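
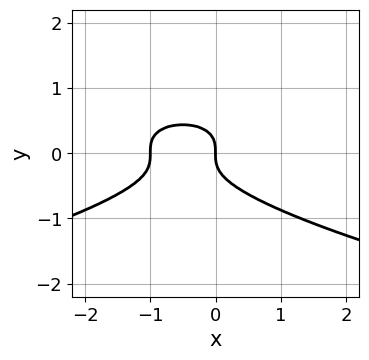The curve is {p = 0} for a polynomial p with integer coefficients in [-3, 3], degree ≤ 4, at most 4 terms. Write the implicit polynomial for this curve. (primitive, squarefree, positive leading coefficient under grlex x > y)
1. The degree is 3 — a generic line meets the curve in up to 3 points.
2. Against the integer gridlines: the x-axis gridline crossings are at x ∈ {-1, 0}; it meets the y-axis at y = 0 (among the integer gridlines).
3. Fitting integer coefficients to these (and the overall shape) gives p.

3*y^3 + x^2 + x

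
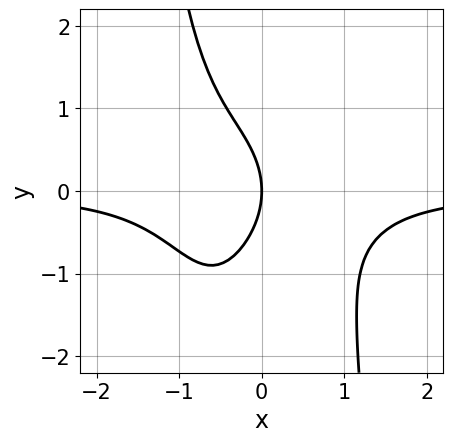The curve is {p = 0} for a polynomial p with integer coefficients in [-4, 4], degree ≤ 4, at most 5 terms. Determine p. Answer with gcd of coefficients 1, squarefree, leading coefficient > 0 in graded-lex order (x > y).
2*x^3*y + y^2 + 2*x

First, the degree is 4 — the shape is more complex than any degree-3 curve.
Next, against the integer gridlines: one y-axis crossing is at y = 0; it crosses the x-axis at the gridline x = 0.
Finally, these observations pin down the coefficients.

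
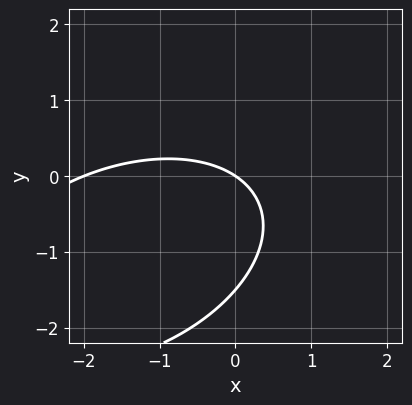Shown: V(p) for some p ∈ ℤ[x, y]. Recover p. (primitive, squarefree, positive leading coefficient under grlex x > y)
x^2 - x*y + 2*y^2 + 2*x + 3*y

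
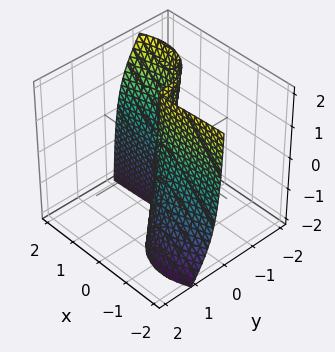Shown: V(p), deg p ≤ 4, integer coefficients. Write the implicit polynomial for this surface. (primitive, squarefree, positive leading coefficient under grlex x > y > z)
(a) The degree is 3 — a generic line meets the surface in up to 3 points.
(b) Reading off the gridlines: one y-axis crossing is at y = 0; one x-axis crossing is at x = 0; every point of the z-axis in the box is on the surface.
(c) Putting this together gives p.

3*x^2*y - 3*x*y*z + 3*y^3 + 2*x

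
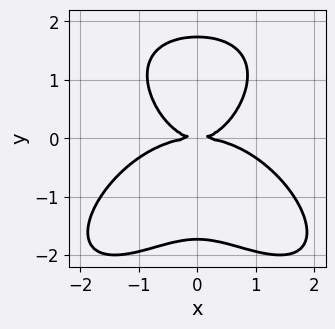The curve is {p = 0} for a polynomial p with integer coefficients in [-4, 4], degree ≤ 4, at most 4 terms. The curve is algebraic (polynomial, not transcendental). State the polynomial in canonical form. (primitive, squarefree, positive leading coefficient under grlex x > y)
x^4 + y^4 + 2*x^2*y - 3*y^2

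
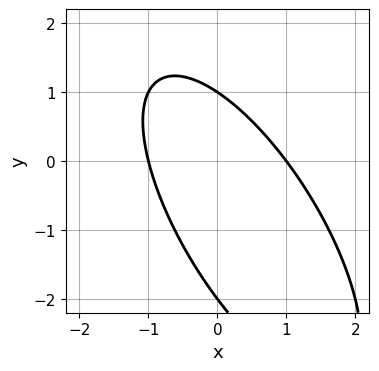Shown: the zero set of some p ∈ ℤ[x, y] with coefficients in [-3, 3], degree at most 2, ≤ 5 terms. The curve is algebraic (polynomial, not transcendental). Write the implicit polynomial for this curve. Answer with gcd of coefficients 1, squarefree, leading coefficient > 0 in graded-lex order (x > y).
1. Degree: a generic line meets the curve in up to 2 points, so deg p = 2.
2. From the visible intercepts: the x-axis gridline crossings are at x ∈ {-1, 1}; the y-axis gridline crossings are at y ∈ {-2, 1}.
3. The integer polynomial consistent with all of this is the stated p.

2*x^2 + 2*x*y + y^2 + y - 2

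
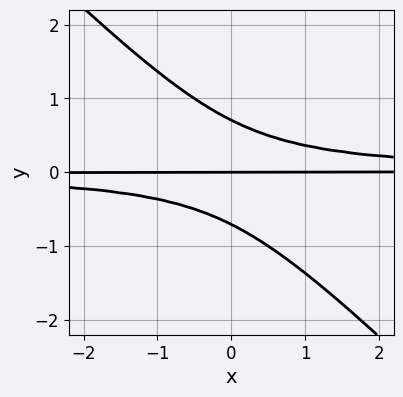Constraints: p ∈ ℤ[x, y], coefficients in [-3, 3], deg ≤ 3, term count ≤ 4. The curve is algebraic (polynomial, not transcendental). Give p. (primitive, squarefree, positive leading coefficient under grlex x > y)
First, deg p = 3. A generic line meets the curve in up to 3 points.
Then, checking where it meets the axes: every point of the x-axis in the box is on the curve; it meets the y-axis at y = 0 (among the integer gridlines).
Finally, together with the visible shape, these determine p as stated.

2*x*y^2 + 2*y^3 - y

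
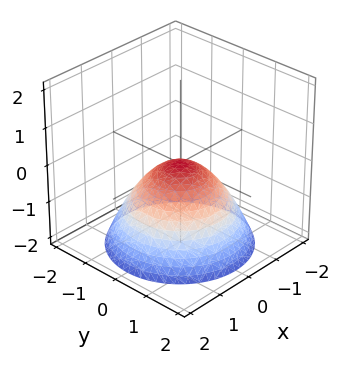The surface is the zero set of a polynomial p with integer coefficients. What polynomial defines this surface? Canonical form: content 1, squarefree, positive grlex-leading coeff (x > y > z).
deg p = 2. A single bowl opening along one axis; a quadric.
Symmetries: the surface is invariant under rotation about z: p = q(x² + y², z).
Reading off the gridlines: it crosses the x-axis at the gridline x = 0; it meets the y-axis at y = 0 (among the integer gridlines); one z-axis crossing is at z = 0; a circular section at z = -2 has radius between 1 and 2.
Solving for integer coefficients yields p as stated.

2*x^2 + 2*y^2 + 3*z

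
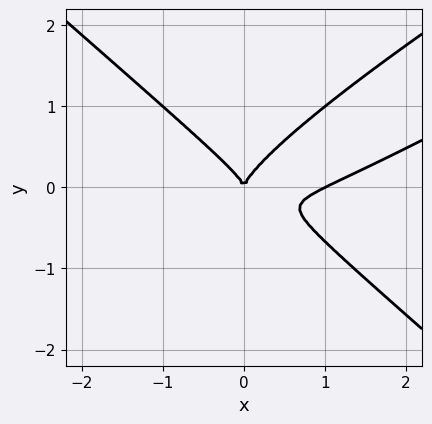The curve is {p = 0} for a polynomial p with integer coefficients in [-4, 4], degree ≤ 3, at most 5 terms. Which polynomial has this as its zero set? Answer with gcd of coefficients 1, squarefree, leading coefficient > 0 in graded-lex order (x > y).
1. The degree is 3 — a generic line meets the curve in up to 3 points.
2. From the visible intercepts: one y-axis crossing is at y = 0; the x-axis gridline crossings are at x ∈ {0, 1}.
3. Matching integer coefficients to the picture gives p.

x^3 - 2*x^2*y - x*y^2 + 3*y^3 - x^2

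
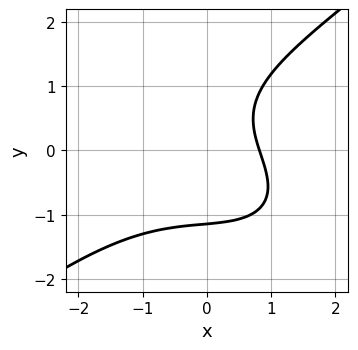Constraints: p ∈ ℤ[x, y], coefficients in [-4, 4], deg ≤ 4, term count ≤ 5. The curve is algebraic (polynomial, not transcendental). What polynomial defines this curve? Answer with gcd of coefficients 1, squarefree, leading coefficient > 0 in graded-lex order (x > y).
The degree is 3 — no degree-2 curve has this shape.
Solving for integer coefficients yields p as stated.

x^3 - 2*y^3 + 2*x*y + 3*x - 3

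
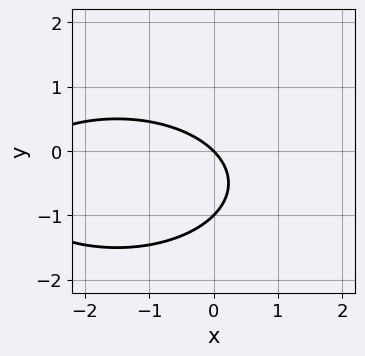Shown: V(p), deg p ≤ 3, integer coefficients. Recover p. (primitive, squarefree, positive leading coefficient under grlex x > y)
(a) The degree is 2 — the shape is more complex than any degree-1 curve.
(b) From the axis intercepts and sections: one x-axis crossing is at x = 0; the y-axis gridline crossings are at y ∈ {-1, 0}.
(c) Assembling these constraints gives the stated polynomial.

x^2 + 3*y^2 + 3*x + 3*y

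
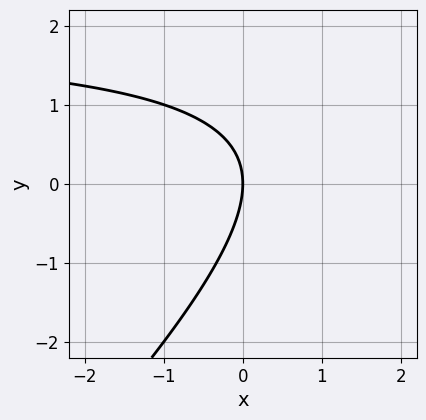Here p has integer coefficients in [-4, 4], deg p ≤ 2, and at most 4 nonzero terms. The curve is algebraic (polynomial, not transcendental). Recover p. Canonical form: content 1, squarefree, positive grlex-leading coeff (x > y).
1. Degree: the shape is more complex than any degree-1 curve, so deg p = 2.
2. From the visible intercepts: it meets the y-axis at y = 0 (among the integer gridlines); it meets the x-axis at x = 0 (among the integer gridlines).
3. Putting this together gives p.

x*y - y^2 - 2*x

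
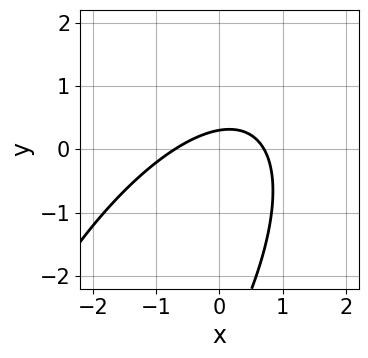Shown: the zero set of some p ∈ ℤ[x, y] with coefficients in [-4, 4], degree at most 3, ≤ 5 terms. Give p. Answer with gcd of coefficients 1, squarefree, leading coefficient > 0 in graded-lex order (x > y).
2*x^2 - 2*x*y + y^2 + 3*y - 1

The degree is 2 — no degree-1 curve has this shape.
Matching integer coefficients to the picture gives p.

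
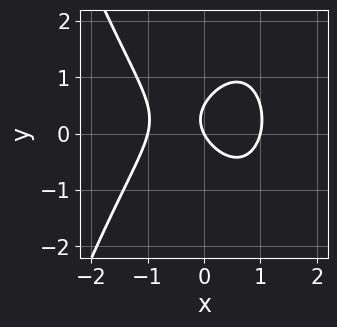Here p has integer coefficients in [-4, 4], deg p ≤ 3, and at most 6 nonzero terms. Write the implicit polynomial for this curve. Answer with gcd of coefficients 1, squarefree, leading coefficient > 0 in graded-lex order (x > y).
2*x^3 + 2*y^2 - 2*x - y

(a) The degree is 3 — no degree-2 curve has this shape.
(b) From the axis intercepts and sections: it meets the y-axis at y = 0 (among the integer gridlines); the x-axis gridline crossings are at x ∈ {-1, 0, 1}.
(c) Solving for integer coefficients yields p as stated.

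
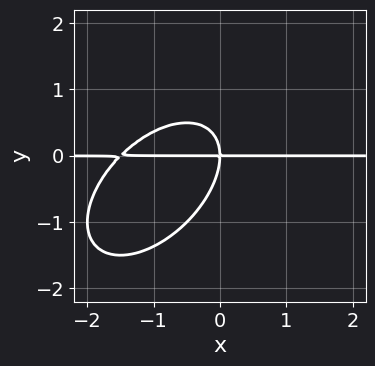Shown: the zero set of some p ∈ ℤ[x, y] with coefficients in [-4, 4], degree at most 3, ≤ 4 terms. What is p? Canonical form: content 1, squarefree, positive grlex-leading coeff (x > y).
(a) deg p = 3. A generic line meets the curve in up to 3 points.
(b) Reading off the gridlines: one y-axis crossing is at y = 0; the visible x-axis segment lies entirely on the curve.
(c) Fitting integer coefficients to these (and the overall shape) gives p.

2*x^2*y - 2*x*y^2 + 2*y^3 + 3*x*y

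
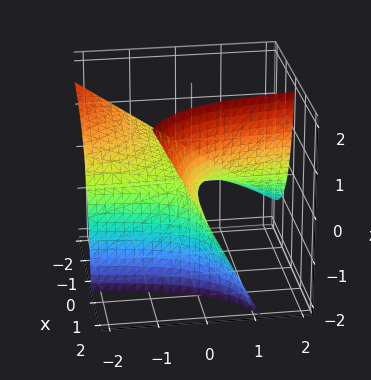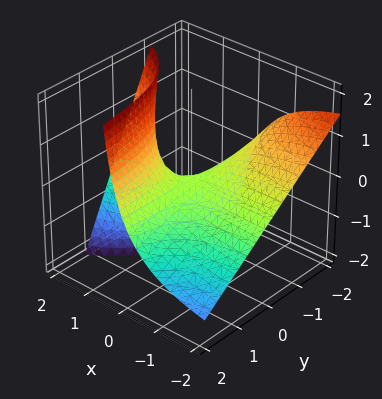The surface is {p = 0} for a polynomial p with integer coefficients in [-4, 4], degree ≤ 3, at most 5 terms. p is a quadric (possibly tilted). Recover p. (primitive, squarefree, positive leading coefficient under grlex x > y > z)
x*y + x*z - z

1. Degree: a generic line meets the surface in up to 2 points, so deg p = 2.
2. Checking where it meets the axes: the visible y-axis segment lies entirely on the surface; the visible x-axis segment lies entirely on the surface; it meets the z-axis at z = 0 (among the integer gridlines).
3. Together with the visible shape, these determine p as stated.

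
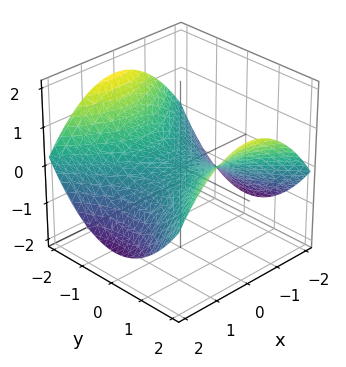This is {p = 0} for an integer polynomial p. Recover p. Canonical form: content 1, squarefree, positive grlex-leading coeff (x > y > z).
x^2 - y^2 + 3*z

(a) The degree is 2 — a hyperbolic paraboloid; a quadric.
(b) Symmetries: it's symmetric under x → −x, forcing even powers of x; the y ↦ −y reflection is a symmetry, so y appears only in even powers.
(c) Checking where it meets the axes: it crosses the y-axis at the gridline y = 0; one x-axis crossing is at x = 0; one z-axis crossing is at z = 0.
(d) Assembling these constraints gives the stated polynomial.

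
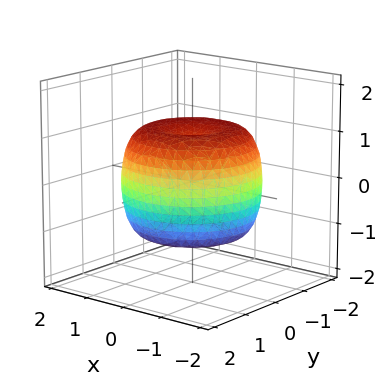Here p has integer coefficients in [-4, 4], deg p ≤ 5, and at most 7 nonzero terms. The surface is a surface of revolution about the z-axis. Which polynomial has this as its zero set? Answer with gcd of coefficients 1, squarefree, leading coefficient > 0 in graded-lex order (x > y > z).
1. Degree: the shape is more complex than any degree-3 surface, so deg p = 4.
2. Symmetry: the z-axis is an axis of rotation, so x and y enter only as x² + y².
3. From the axis intercepts and sections: a circular section at z = 0 has radius between 1 and 2; among the integer gridlines, it crosses the z-axis at z ∈ {-1, 1}.
4. Assembling these constraints gives the stated polynomial.

2*x^4 + 4*x^2*y^2 + 2*y^4 - 3*x^2 - 3*y^2 + 3*z^2 - 3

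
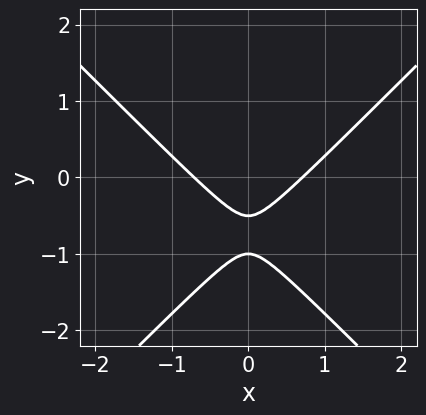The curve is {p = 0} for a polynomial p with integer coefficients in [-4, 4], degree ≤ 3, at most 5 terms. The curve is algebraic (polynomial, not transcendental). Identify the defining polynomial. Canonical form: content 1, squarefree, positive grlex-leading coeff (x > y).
2*x^2 - 2*y^2 - 3*y - 1

(a) The degree is 2 — a generic line meets the curve in up to 2 points.
(b) Symmetries: the x ↦ −x reflection is a symmetry, so x appears only in even powers.
(c) Against the integer gridlines: one y-axis crossing is at y = -1.
(d) The integer polynomial consistent with all of this is the stated p.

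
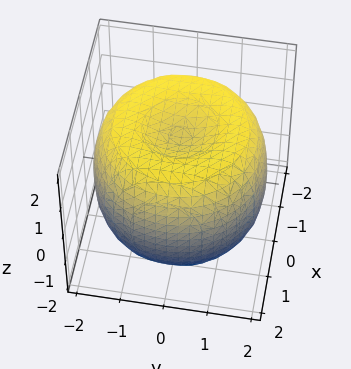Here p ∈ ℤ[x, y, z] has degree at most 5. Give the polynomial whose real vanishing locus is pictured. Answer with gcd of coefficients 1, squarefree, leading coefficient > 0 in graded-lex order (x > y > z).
First, the degree is 4 — a generic line meets the surface in up to 4 points.
Next, by symmetry, the z-axis is an axis of rotation, so x and y enter only as x² + y².
Then, from the visible intercepts: a circular section at z = 1 has radius between 1 and 2.
Finally, fitting integer coefficients to these (and the overall shape) gives p.

x^4 + 2*x^2*y^2 + y^4 - 3*x^2 - 3*y^2 + 2*z^2 - 3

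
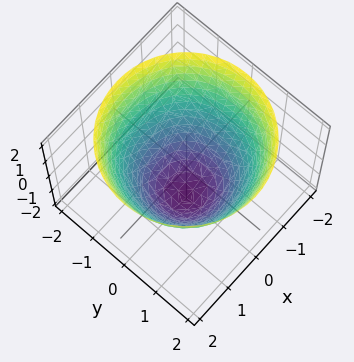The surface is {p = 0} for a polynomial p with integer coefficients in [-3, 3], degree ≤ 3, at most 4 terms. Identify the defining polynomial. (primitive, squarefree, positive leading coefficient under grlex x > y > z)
First, deg p = 2.
Then, by symmetry, the z-axis is an axis of rotation, so x and y enter only as x² + y².
Next, from the visible intercepts: a circular section at z = 1 has radius between 1 and 2; it crosses the z-axis at the gridline z = -2.
Finally, solving for integer coefficients yields p as stated.

x^2 + y^2 - z - 2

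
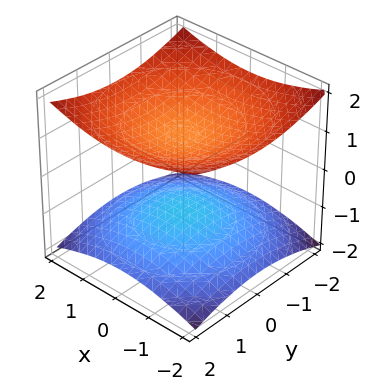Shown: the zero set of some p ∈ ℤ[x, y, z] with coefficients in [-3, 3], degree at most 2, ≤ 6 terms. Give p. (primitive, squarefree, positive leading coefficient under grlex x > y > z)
x^2 + y^2 - 3*z^2 + 3

(a) There are 2 components. They look like related sheets of one shape, so recover p as a whole.
(b) The degree is 2 — a generic line meets the surface in up to 2 points.
(c) By symmetry, the z-axis is an axis of rotation, so x and y enter only as x² + y².
(d) Checking where it meets the axes: among the integer gridlines, it crosses the z-axis at z ∈ {-1, 1}; the surface avoids every integer x-axis point in the box; the surface avoids every integer y-axis point in the box.
(e) Together with the visible shape, these determine p as stated.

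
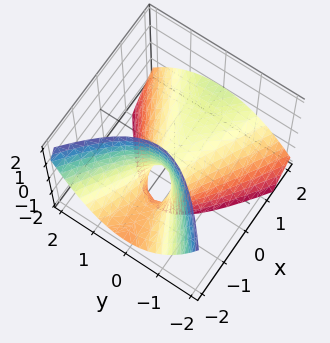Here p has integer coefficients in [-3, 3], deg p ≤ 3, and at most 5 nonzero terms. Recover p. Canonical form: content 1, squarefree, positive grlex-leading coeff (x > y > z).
x^2 - 3*x*z - 3*y^2 - 2*z

Degree: the shape is more complex than any degree-1 surface, so deg p = 2.
From the axis intercepts and sections: it meets the y-axis at y = 0 (among the integer gridlines); it crosses the z-axis at the gridline z = 0; it meets the x-axis at x = 0 (among the integer gridlines).
Matching integer coefficients to the picture gives p.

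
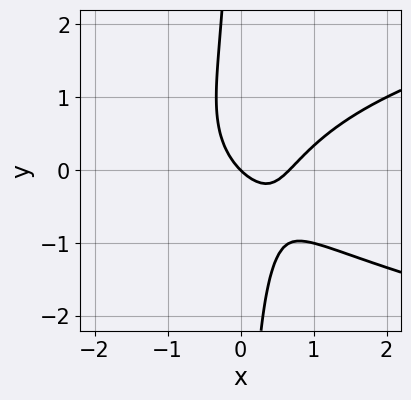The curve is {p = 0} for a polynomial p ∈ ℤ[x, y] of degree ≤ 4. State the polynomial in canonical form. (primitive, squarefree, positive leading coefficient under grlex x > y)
3*x*y^2 - 3*x^2 + 2*x + 2*y

The degree is 3 — no degree-2 curve has this shape.
Observable constraints: one x-axis crossing is at x = 0; one y-axis crossing is at y = 0.
These observations pin down the coefficients.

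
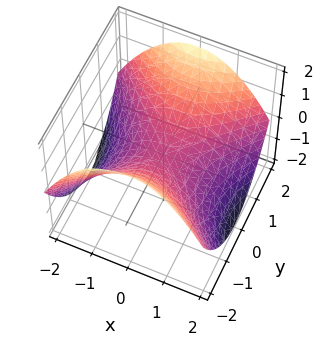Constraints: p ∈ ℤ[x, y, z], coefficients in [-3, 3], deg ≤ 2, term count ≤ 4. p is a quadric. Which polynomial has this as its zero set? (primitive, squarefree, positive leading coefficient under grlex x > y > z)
x^2 - y^2 + 2*z

The degree is 2 — a saddle surface; a quadric.
Symmetries: it's symmetric under y → −y, forcing even powers of y; the x ↦ −x reflection is a symmetry, so x appears only in even powers.
Against the integer gridlines: it meets the x-axis at x = 0 (among the integer gridlines); one y-axis crossing is at y = 0; it meets the z-axis at z = 0 (among the integer gridlines).
Fitting integer coefficients to these (and the overall shape) gives p.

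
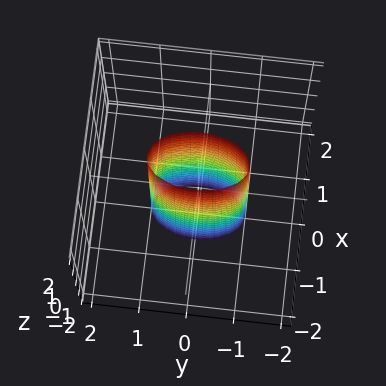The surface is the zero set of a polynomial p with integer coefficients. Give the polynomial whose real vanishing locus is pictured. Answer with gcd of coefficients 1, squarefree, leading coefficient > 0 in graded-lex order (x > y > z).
The degree is 2 — constant cross-section along one axis; a quadric.
Symmetries: mirror symmetry y ↦ −y ⇒ only even powers of y; mirror symmetry x ↦ −x ⇒ only even powers of x; the z ↦ −z reflection is a symmetry, so z appears only in even powers.
Observable constraints: the surface avoids every integer z-axis point in the box; the y-axis gridline crossings are at y ∈ {-1, 1}.
Putting this together gives p.

3*x^2 + y^2 - 1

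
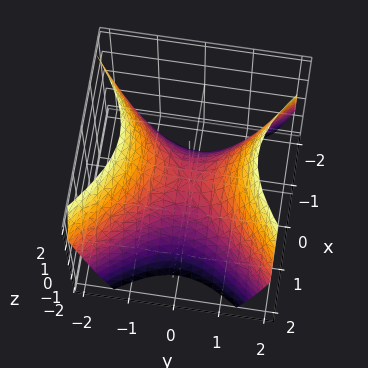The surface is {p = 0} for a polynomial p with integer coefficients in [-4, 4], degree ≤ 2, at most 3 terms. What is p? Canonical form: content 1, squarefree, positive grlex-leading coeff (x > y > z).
1. Degree: a hyperbolic paraboloid; a quadric, so deg p = 2.
2. Symmetries: it's symmetric under y → −y, forcing even powers of y; it's symmetric under x → −x, forcing even powers of x.
3. Reading off the gridlines: it crosses the x-axis at the gridline x = 0; it meets the z-axis at z = 0 (among the integer gridlines); one y-axis crossing is at y = 0.
4. The integer polynomial consistent with all of this is the stated p.

x^2 - y^2 + z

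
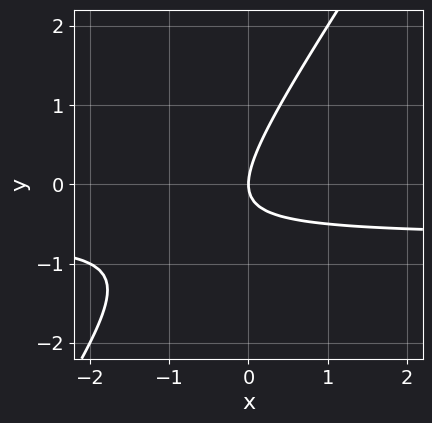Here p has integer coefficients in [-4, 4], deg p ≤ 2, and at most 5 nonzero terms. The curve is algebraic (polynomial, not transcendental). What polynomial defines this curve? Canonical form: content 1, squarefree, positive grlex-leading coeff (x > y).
1. deg p = 2. A generic line meets the curve in up to 2 points.
2. Observable constraints: it meets the y-axis at y = 0 (among the integer gridlines); it meets the x-axis at x = 0 (among the integer gridlines).
3. These observations pin down the coefficients.

3*x*y - 2*y^2 + 2*x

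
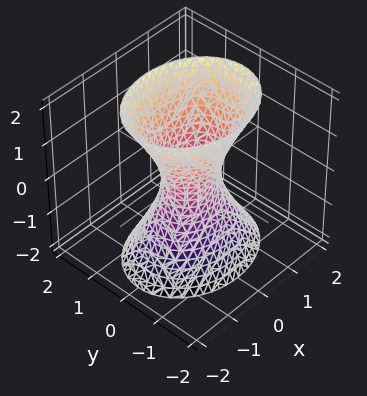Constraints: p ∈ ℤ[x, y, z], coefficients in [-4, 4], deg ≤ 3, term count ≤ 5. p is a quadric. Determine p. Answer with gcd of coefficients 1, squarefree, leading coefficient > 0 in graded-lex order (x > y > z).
2*x^2 + 3*y^2 - z^2 - 1

(a) deg p = 2. An hourglass — one-sheet hyperboloid; a quadric.
(b) Symmetries: mirror symmetry y ↦ −y ⇒ only even powers of y; mirror symmetry z ↦ −z ⇒ only even powers of z; the x ↦ −x reflection is a symmetry, so x appears only in even powers.
(c) Reading off the gridlines: no z-intercept at any integer in the box.
(d) Putting this together gives p.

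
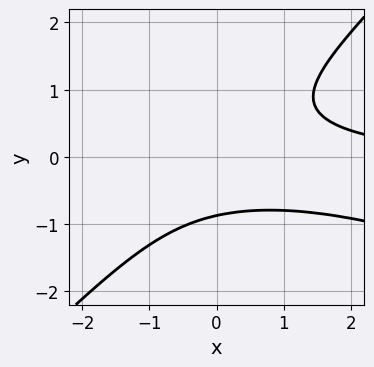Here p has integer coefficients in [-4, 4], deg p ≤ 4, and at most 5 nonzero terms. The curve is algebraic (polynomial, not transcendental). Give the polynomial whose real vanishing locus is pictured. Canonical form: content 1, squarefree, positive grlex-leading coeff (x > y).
x^2*y + 2*x*y^2 - 3*y^3 - 2

deg p = 3.
From the axis intercepts and sections: the curve avoids every integer x-axis point in the box.
Matching integer coefficients to the picture gives p.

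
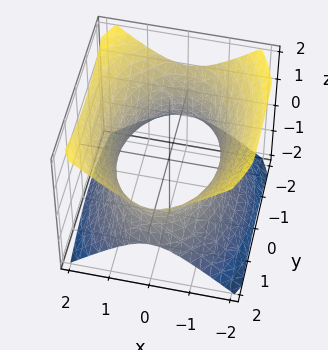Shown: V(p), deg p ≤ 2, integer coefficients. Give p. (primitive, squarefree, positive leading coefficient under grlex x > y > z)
2*x^2 + y^2 - 2*z^2 - 3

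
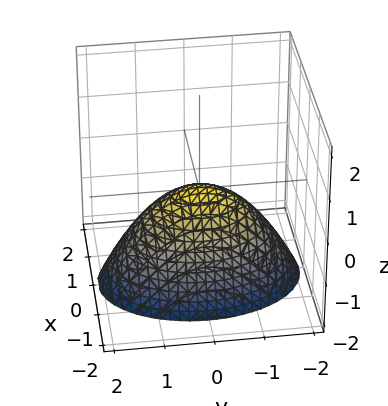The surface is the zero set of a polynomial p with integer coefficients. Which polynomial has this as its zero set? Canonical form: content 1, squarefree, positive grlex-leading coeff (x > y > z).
1. Degree: a single bowl opening along one axis; a quadric, so deg p = 2.
2. Symmetries: it's symmetric under x → −x, forcing even powers of x; mirror symmetry y ↦ −y ⇒ only even powers of y.
3. Reading off the gridlines: it crosses the z-axis at the gridline z = 0; it crosses the y-axis at the gridline y = 0; one x-axis crossing is at x = 0.
4. Fitting integer coefficients to these (and the overall shape) gives p.

2*x^2 + y^2 + 2*z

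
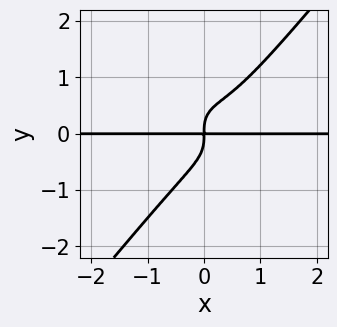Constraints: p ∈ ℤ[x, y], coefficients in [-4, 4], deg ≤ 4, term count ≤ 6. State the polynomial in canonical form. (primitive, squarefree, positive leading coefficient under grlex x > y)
3*x^3*y + 2*x^2*y^2 - 3*y^4 - 2*x^2*y + 2*x*y

First, degree: no degree-3 curve has this shape, so deg p = 4.
Then, against the integer gridlines: the visible x-axis segment lies entirely on the curve.
Finally, the integer polynomial consistent with all of this is the stated p.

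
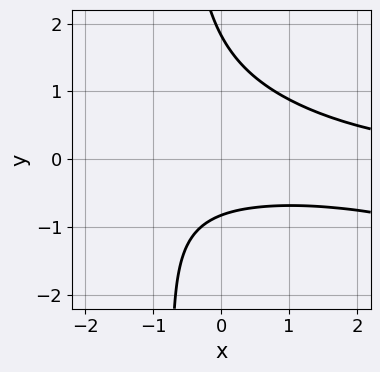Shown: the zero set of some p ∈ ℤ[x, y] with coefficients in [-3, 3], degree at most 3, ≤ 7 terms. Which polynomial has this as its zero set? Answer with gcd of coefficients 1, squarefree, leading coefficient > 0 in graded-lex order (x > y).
x^2*y + 3*x*y^2 + 2*y^2 - 2*y - 3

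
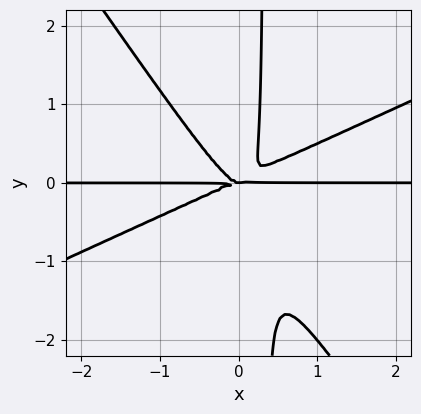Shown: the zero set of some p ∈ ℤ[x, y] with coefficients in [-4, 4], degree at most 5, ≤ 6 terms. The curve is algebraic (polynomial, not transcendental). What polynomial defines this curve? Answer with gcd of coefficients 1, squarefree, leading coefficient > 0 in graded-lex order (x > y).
Degree: no degree-3 curve has this shape, so deg p = 4.
From the axis intercepts and sections: it crosses the y-axis at the gridline y = 0; the visible x-axis segment lies entirely on the curve.
Solving for integer coefficients yields p as stated.

2*x^3*y - 3*x^2*y^2 - 3*x*y^3 + y^3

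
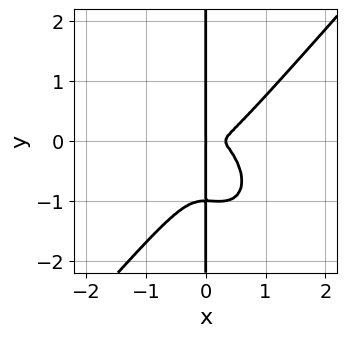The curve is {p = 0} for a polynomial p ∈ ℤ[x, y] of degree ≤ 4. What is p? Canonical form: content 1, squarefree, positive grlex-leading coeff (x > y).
First, deg p = 4. The shape is more complex than any degree-3 curve.
Next, from the axis intercepts and sections: it crosses the x-axis at the gridline x = 0; every point of the y-axis in the box is on the curve.
Finally, assembling these constraints gives the stated polynomial.

3*x^4 - 2*x*y^3 - x^3 - 2*x*y^2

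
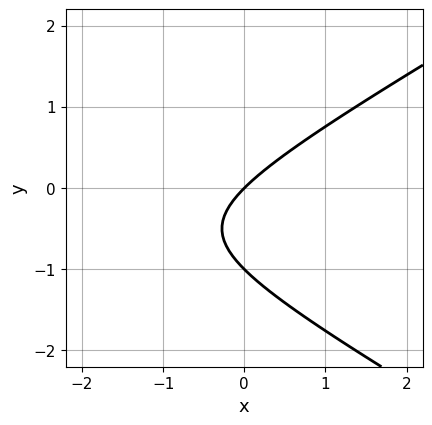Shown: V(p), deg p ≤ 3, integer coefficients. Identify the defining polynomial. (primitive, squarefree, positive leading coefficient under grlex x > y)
(a) The degree is 2 — no degree-1 curve has this shape.
(b) Against the integer gridlines: one x-axis crossing is at x = 0; the y-axis gridline crossings are at y ∈ {-1, 0}.
(c) Assembling these constraints gives the stated polynomial.

x^2 - 3*y^2 + 3*x - 3*y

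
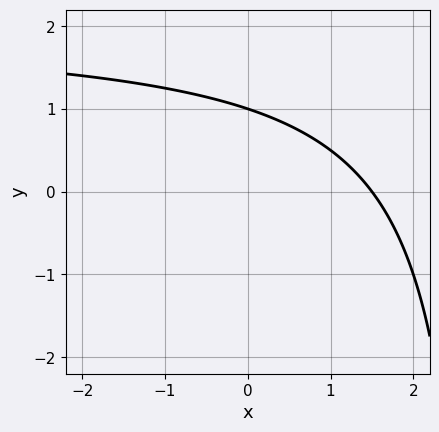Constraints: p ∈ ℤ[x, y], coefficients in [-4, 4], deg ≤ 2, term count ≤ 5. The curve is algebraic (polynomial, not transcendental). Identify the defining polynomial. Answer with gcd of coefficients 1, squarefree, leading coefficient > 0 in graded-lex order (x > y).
x*y - 2*x - 3*y + 3

First, degree: a generic line meets the curve in up to 2 points, so deg p = 2.
Next, from the visible intercepts: one y-axis crossing is at y = 1.
Finally, solving for integer coefficients yields p as stated.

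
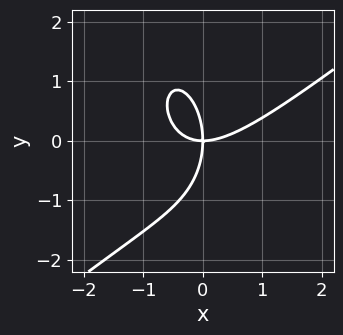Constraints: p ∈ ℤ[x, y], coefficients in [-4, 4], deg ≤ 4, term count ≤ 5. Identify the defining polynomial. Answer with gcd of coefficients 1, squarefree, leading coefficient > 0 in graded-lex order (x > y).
2*x^3 - 2*x^2*y - y^3 - 3*x*y

1. deg p = 3. The shape is more complex than any degree-2 curve.
2. Against the integer gridlines: it meets the x-axis at x = 0 (among the integer gridlines); it meets the y-axis at y = 0 (among the integer gridlines).
3. Assembling these constraints gives the stated polynomial.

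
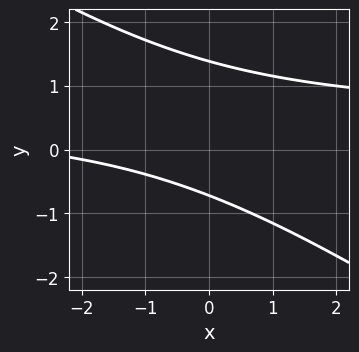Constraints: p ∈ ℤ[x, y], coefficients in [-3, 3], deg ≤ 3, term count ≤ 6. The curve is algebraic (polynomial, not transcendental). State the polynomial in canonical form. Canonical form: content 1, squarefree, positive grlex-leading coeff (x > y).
First, the degree is 2 — no degree-1 curve has this shape.
Then, from the visible intercepts: it misses every integer gridline on the x-axis.
Finally, assembling these constraints gives the stated polynomial.

2*x*y + 3*y^2 - x - 2*y - 3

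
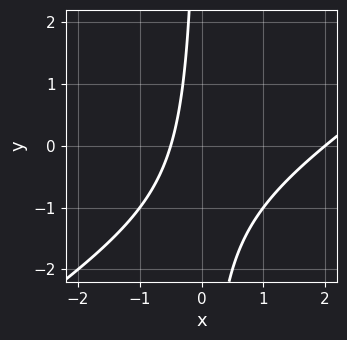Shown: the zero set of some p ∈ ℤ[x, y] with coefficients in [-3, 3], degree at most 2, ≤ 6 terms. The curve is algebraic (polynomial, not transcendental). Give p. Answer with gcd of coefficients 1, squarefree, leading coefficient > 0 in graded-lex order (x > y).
(a) deg p = 2. No degree-1 curve has this shape.
(b) Against the integer gridlines: the curve avoids every integer y-axis point in the box; one x-axis crossing is at x = 2.
(c) These observations pin down the coefficients.

2*x^2 - 3*x*y - 3*x - 2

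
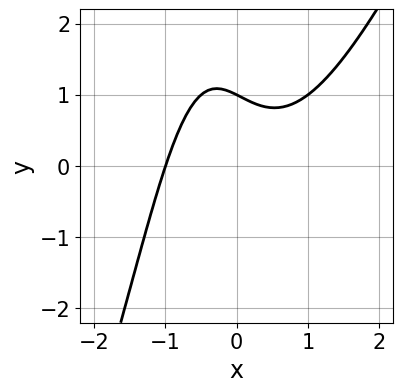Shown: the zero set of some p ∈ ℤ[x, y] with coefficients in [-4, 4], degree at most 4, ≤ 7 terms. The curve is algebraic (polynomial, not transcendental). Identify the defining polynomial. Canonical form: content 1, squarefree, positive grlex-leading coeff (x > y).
(a) The degree is 3 — a generic line meets the curve in up to 3 points.
(b) From the axis intercepts and sections: one y-axis crossing is at y = 1; it meets the x-axis at x = -1 (among the integer gridlines).
(c) These observations pin down the coefficients.

2*x^3 - x^2*y - x*y - 2*y + 2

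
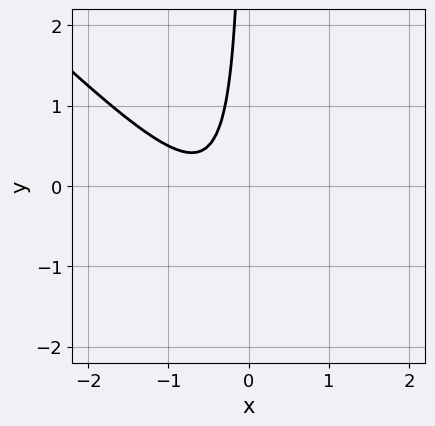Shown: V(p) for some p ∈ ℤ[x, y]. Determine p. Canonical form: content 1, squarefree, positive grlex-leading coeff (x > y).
1. deg p = 2. A generic line meets the curve in up to 2 points.
2. Against the integer gridlines: no x-intercept at any integer in the box; no y-intercept at any integer in the box.
3. Putting this together gives p.

2*x^2 + 2*x*y + 2*x + 1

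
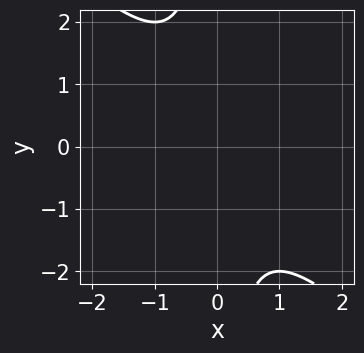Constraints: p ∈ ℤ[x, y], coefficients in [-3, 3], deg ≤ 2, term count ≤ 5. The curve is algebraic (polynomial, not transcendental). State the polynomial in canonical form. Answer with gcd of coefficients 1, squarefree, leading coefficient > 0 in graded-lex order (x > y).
Degree: the shape is more complex than any degree-1 curve, so deg p = 2.
From the axis intercepts and sections: no x-intercept at any integer in the box; it misses every integer gridline on the y-axis.
Fitting integer coefficients to these (and the overall shape) gives p.

x^2 + x*y + 1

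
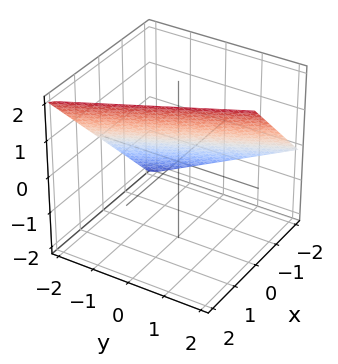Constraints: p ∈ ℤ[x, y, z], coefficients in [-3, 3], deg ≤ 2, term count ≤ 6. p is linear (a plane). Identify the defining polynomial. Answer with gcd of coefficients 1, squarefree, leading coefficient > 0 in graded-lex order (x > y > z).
deg p = 1. Every cross-section is a straight line — this is a plane.
Reading off the gridlines: it meets the z-axis at z = 1 (among the integer gridlines); it crosses the x-axis at the gridline x = -1; one y-axis crossing is at y = -2.
Together with the visible shape, these determine p as stated.

2*x + y - 2*z + 2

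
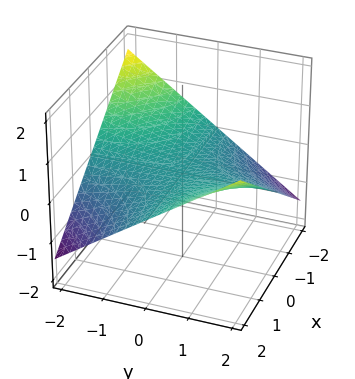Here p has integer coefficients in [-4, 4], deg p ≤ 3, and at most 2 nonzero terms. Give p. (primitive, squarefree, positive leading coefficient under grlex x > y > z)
x*y - 3*z

First, degree: a hyperbolic paraboloid; a quadric, so deg p = 2.
Next, checking where it meets the axes: one z-axis crossing is at z = 0; every point of the y-axis in the box is on the surface; the visible x-axis segment lies entirely on the surface.
Finally, together with the visible shape, these determine p as stated.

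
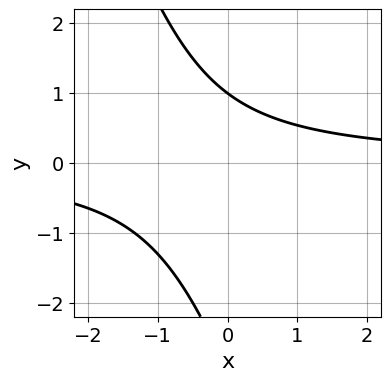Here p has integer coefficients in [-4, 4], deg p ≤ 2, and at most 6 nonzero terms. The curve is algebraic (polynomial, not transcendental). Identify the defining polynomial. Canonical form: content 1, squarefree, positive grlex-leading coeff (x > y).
(a) Degree: the shape is more complex than any degree-1 curve, so deg p = 2.
(b) Against the integer gridlines: it misses every integer gridline on the x-axis; it meets the y-axis at y = 1 (among the integer gridlines).
(c) Together with the visible shape, these determine p as stated.

3*x*y + y^2 + 2*y - 3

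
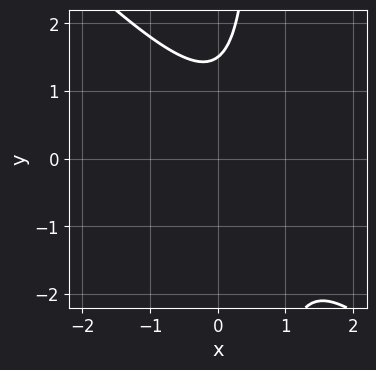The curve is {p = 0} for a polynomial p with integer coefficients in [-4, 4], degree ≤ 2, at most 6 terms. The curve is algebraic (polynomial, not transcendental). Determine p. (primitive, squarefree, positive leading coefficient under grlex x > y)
(a) The degree is 2 — the shape is more complex than any degree-1 curve.
(b) Observable constraints: it misses every integer gridline on the x-axis.
(c) Putting this together gives p.

3*x^2 + 3*x*y - 3*x - 2*y + 3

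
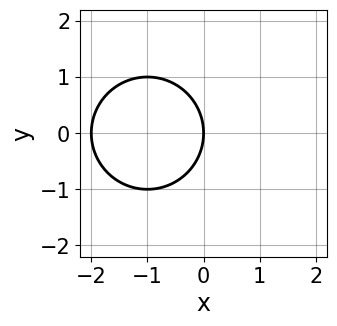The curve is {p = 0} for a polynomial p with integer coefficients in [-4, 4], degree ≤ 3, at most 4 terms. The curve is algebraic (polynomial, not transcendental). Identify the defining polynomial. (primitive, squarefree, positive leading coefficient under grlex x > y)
1. The degree is 2 — the shape is more complex than any degree-1 curve.
2. Symmetries: it's symmetric under y → −y, forcing even powers of y.
3. Reading off the gridlines: one y-axis crossing is at y = 0; the x-axis gridline crossings are at x ∈ {-2, 0}.
4. These observations pin down the coefficients.

x^2 + y^2 + 2*x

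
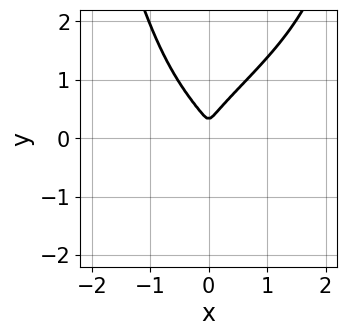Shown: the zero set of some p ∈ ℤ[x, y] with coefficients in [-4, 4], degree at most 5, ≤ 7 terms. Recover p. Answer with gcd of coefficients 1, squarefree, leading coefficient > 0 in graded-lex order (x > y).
2*x^3*y - 3*x^2*y^2 + 3*y^3 - 3*x^2 - y^2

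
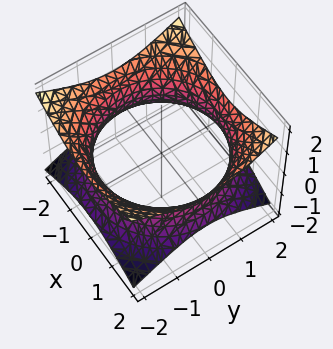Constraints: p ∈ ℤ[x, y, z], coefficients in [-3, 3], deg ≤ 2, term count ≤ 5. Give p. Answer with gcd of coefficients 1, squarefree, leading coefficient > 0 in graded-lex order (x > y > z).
(a) Degree: an hourglass — one-sheet hyperboloid; a quadric, so deg p = 2.
(b) Symmetry: the surface is invariant under rotation about z: p = q(x² + y², z); the z ↦ −z reflection is a symmetry, so z appears only in even powers.
(c) Checking where it meets the axes: a circular section at z = 0 has radius between 1 and 2; no z-intercept at any integer in the box.
(d) Putting this together gives p.

x^2 + y^2 - 2*z^2 - 3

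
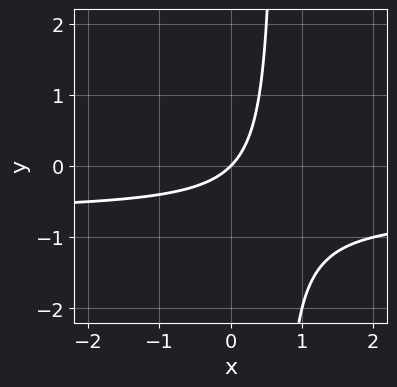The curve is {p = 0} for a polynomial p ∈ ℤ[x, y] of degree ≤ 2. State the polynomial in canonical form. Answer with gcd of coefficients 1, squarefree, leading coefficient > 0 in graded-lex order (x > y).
3*x*y + 2*x - 2*y

First, deg p = 2. No degree-1 curve has this shape.
Next, reading off the gridlines: it crosses the y-axis at the gridline y = 0; it crosses the x-axis at the gridline x = 0.
Finally, assembling these constraints gives the stated polynomial.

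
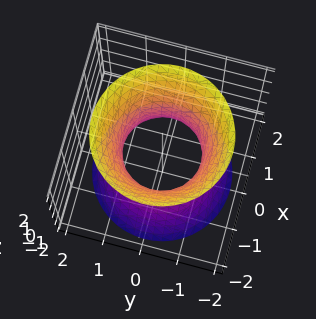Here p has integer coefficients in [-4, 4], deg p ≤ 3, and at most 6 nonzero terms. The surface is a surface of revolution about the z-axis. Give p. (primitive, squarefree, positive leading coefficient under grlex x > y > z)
2*x^2 + 2*y^2 - z^2 - 2

Degree: the shape is more complex than any degree-1 surface, so deg p = 2.
Symmetries: rotational symmetry about the z-axis ⇒ p depends on x, y only through x² + y².
Against the integer gridlines: no z-intercept at any integer in the box; among the integer gridlines, it crosses the y-axis at y ∈ {-1, 1}; a circular section at z = -1 has radius between 1 and 2.
Matching integer coefficients to the picture gives p.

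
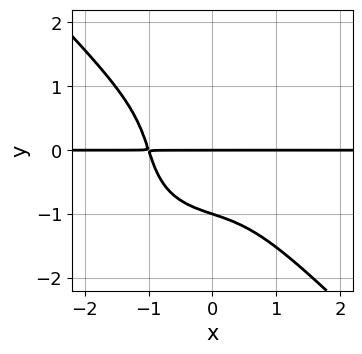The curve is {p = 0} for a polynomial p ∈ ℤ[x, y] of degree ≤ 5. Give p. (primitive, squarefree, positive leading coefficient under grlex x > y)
x^3*y + y^4 - x*y^2 + y

The degree is 4 — a generic line meets the curve in up to 4 points.
Reading off the gridlines: every point of the x-axis in the box is on the curve; the y-axis gridline crossings are at y ∈ {-1, 0}.
Solving for integer coefficients yields p as stated.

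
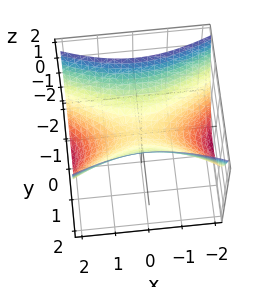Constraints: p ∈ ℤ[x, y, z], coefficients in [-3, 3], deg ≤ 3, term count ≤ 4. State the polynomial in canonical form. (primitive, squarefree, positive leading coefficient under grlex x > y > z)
(a) deg p = 2.
(b) Symmetries: the x ↦ −x reflection is a symmetry, so x appears only in even powers; mirror symmetry y ↦ −y ⇒ only even powers of y.
(c) Against the integer gridlines: one z-axis crossing is at z = 0; it meets the y-axis at y = 0 (among the integer gridlines).
(d) Assembling these constraints gives the stated polynomial.

x^2 - 3*y^2 + 3*z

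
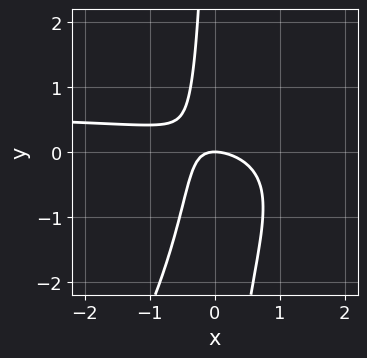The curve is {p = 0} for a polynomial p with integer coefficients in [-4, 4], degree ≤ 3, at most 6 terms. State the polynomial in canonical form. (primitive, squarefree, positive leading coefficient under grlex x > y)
The degree is 3 — no degree-2 curve has this shape.
Reading off the gridlines: it crosses the x-axis at the gridline x = 0; one y-axis crossing is at y = 0.
Matching integer coefficients to the picture gives p.

3*x^2*y - 2*x*y^2 - 2*x^2 - 3*x*y - 2*y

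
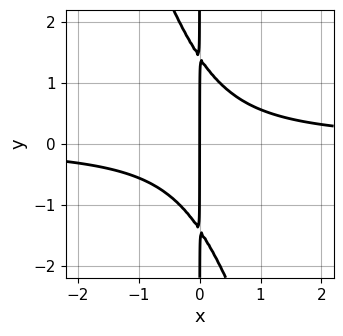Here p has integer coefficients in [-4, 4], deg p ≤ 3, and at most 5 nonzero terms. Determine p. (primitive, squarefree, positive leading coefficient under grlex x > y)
3*x^2*y + x*y^2 - 2*x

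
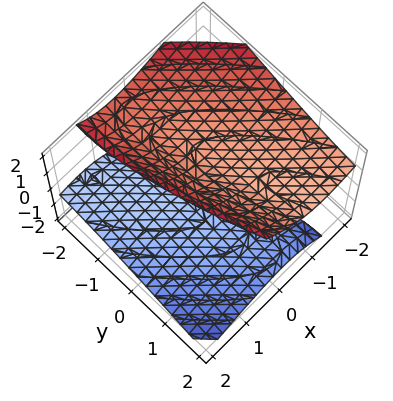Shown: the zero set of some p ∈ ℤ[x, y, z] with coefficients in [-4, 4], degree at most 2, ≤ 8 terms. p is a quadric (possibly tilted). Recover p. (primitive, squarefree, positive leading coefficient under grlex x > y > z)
I count 2 distinct pieces. Treating them together as one polynomial.
deg p = 2. No degree-1 surface has this shape.
Against the integer gridlines: the z-axis gridline crossings are at z ∈ {-1, 1}; it misses every integer gridline on the y-axis; it misses every integer gridline on the x-axis.
Matching integer coefficients to the picture gives p.

3*x^2 + 3*x*y + 3*x*z + y^2 - 3*z^2 + 3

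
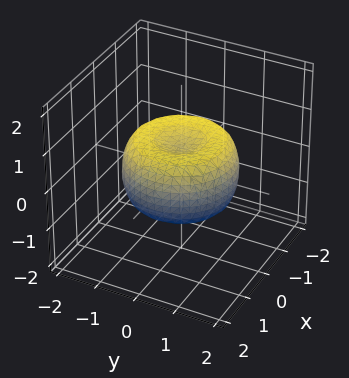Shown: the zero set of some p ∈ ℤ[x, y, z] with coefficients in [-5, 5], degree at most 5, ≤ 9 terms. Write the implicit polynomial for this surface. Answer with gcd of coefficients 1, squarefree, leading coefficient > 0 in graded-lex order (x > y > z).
First, degree: the shape is more complex than any degree-3 surface, so deg p = 4.
Then, symmetry: every cross-section ⟂ z is a circle, so x, y appear only via x² + y².
Then, from the axis intercepts and sections: a circular section at z = 0 has radius between 1 and 2.
Finally, fitting integer coefficients to these (and the overall shape) gives p.

2*x^4 + 4*x^2*y^2 + 2*y^4 - 3*x^2 - 3*y^2 + 3*z^2 - 1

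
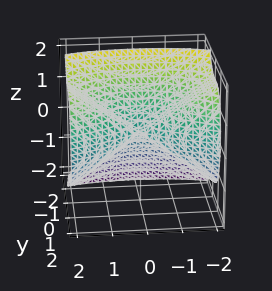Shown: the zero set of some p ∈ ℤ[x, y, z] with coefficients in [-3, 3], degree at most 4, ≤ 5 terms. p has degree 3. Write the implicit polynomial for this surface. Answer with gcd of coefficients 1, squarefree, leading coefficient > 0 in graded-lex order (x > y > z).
1. The degree is 3 — the shape is more complex than any degree-2 surface.
2. Against the integer gridlines: it crosses the y-axis at the gridline y = 0; one z-axis crossing is at z = 0; it meets the x-axis at x = 0 (among the integer gridlines).
3. The integer polynomial consistent with all of this is the stated p.

3*y^3 - x^2 + 2*z^2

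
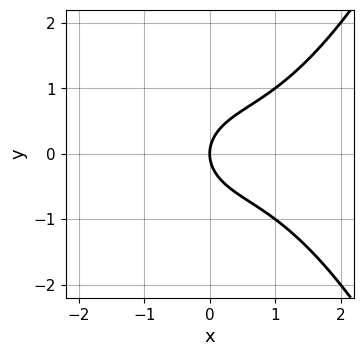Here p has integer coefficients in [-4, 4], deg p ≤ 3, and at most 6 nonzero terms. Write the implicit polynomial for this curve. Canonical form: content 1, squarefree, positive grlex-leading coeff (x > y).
x^3 - x^2 - 2*y^2 + 2*x

First, degree: a generic line meets the curve in up to 3 points, so deg p = 3.
Then, symmetries: the y ↦ −y reflection is a symmetry, so y appears only in even powers.
Then, checking where it meets the axes: it crosses the x-axis at the gridline x = 0; it meets the y-axis at y = 0 (among the integer gridlines).
Finally, together with the visible shape, these determine p as stated.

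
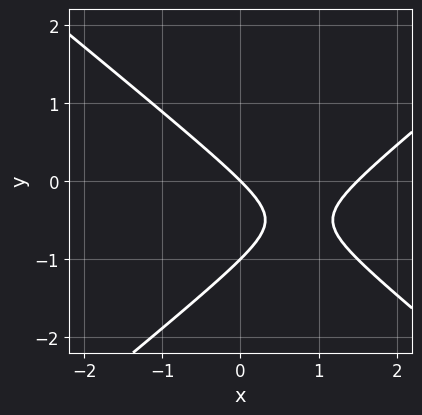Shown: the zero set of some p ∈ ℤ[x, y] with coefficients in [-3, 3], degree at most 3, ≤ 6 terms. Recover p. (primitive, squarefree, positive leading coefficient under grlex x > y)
2*x^2 - 3*y^2 - 3*x - 3*y

deg p = 2. The shape is more complex than any degree-1 curve.
Observable constraints: among the integer gridlines, it crosses the y-axis at y ∈ {-1, 0}; one x-axis crossing is at x = 0.
Matching integer coefficients to the picture gives p.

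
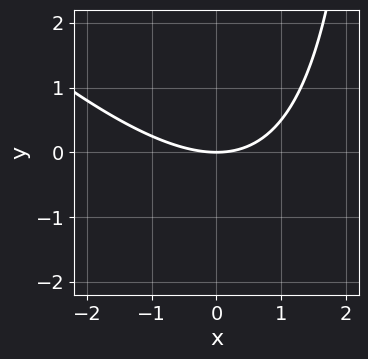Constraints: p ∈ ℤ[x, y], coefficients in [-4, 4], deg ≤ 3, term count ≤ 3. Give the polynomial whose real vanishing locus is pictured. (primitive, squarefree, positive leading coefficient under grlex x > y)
x^2 + x*y - 3*y

First, degree: a generic line meets the curve in up to 2 points, so deg p = 2.
Next, from the axis intercepts and sections: one y-axis crossing is at y = 0; it meets the x-axis at x = 0 (among the integer gridlines).
Finally, solving for integer coefficients yields p as stated.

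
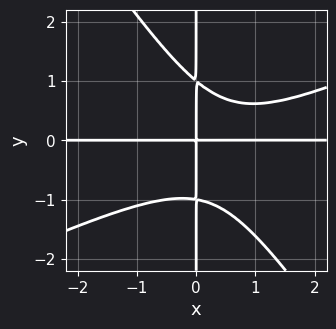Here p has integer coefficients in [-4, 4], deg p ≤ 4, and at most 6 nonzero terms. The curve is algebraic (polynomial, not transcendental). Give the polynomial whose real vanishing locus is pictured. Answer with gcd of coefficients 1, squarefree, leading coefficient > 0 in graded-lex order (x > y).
2*x^3*y - 3*x^2*y^2 - 3*x*y^3 - 2*x^2*y + 3*x*y

deg p = 4. The shape is more complex than any degree-3 curve.
From the axis intercepts and sections: the visible y-axis segment lies entirely on the curve; every point of the x-axis in the box is on the curve.
These observations pin down the coefficients.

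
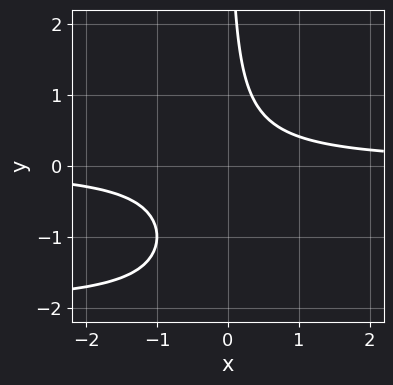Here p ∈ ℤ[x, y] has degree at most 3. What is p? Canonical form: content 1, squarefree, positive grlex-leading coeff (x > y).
x*y^2 + 2*x*y - 1

(a) The degree is 3 — the shape is more complex than any degree-2 curve.
(b) From the visible intercepts: it misses every integer gridline on the y-axis; the curve avoids every integer x-axis point in the box.
(c) Assembling these constraints gives the stated polynomial.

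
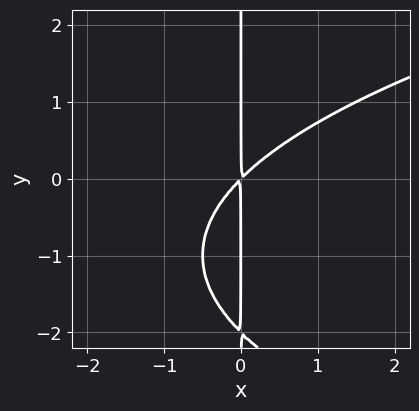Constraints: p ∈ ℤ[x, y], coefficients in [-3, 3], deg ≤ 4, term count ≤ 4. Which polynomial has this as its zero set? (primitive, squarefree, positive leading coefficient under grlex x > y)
x*y^2 - 2*x^2 + 2*x*y

1. deg p = 3. The shape is more complex than any degree-2 curve.
2. From the visible intercepts: the visible y-axis segment lies entirely on the curve.
3. Matching integer coefficients to the picture gives p.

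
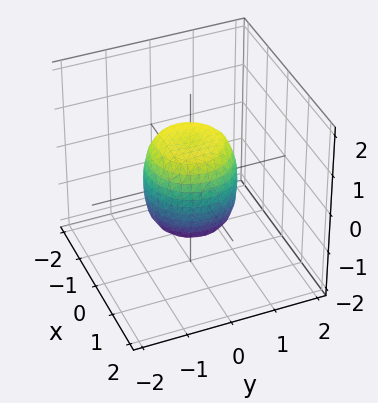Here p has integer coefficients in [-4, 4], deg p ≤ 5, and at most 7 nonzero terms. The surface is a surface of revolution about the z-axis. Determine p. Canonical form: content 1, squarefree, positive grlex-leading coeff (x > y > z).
The degree is 4 — the shape is more complex than any degree-3 surface.
Symmetry: every cross-section ⟂ z is a circle, so x, y appear only via x² + y².
From the axis intercepts and sections: the z-axis gridline crossings are at z ∈ {-1, 1}; among the integer gridlines, it crosses the y-axis at y ∈ {-1, 1}; the x-axis gridline crossings are at x ∈ {-1, 1}.
Together with the visible shape, these determine p as stated.

2*x^4 + 4*x^2*y^2 + 2*y^4 - x^2 - y^2 + z^2 - 1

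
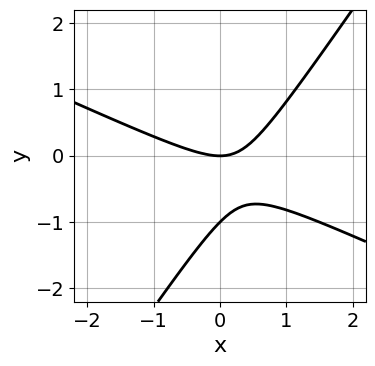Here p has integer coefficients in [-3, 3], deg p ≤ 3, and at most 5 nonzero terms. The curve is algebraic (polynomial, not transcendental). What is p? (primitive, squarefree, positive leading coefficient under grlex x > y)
The degree is 2 — no degree-1 curve has this shape.
Reading off the gridlines: one x-axis crossing is at x = 0; among the integer gridlines, it crosses the y-axis at y ∈ {-1, 0}.
Matching integer coefficients to the picture gives p.

2*x^2 + 3*x*y - 3*y^2 - 3*y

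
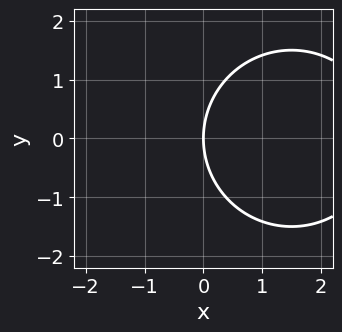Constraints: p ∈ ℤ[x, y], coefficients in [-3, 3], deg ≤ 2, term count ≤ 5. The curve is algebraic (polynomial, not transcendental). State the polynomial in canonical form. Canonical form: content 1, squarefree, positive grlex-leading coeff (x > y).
x^2 + y^2 - 3*x

First, deg p = 2. No degree-1 curve has this shape.
Next, symmetries: the y ↦ −y reflection is a symmetry, so y appears only in even powers.
Then, observable constraints: one y-axis crossing is at y = 0; one x-axis crossing is at x = 0.
Finally, matching integer coefficients to the picture gives p.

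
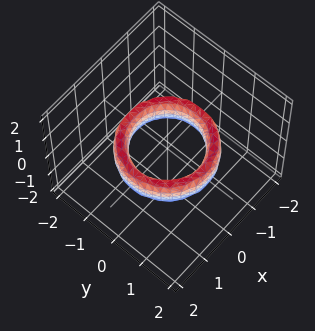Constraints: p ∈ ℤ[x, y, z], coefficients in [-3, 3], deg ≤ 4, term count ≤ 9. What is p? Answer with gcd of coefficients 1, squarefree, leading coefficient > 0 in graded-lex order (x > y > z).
1. Degree: no degree-3 surface has this shape, so deg p = 4.
2. Symmetries: rotational symmetry about the z-axis ⇒ p depends on x, y only through x² + y².
3. From the visible intercepts: the x-axis gridline crossings are at x ∈ {-1, 1}; a circular section at z = 0 has radius exactly 1; it misses every integer gridline on the z-axis.
4. Together with the visible shape, these determine p as stated. Check: (0, -1, 0) on the y-axis lies on the surface, and p(0, -1, 0) = 0. ✓

x^4 + 2*x^2*y^2 + y^4 - 3*x^2 - 3*y^2 + z^2 + 2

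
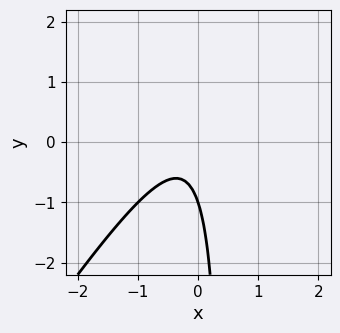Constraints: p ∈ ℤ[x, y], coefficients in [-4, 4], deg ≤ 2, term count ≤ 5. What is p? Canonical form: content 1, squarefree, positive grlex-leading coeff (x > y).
3*x^2 - 2*x*y + x + y + 1

First, degree: a generic line meets the curve in up to 2 points, so deg p = 2.
Then, from the axis intercepts and sections: it meets the y-axis at y = -1 (among the integer gridlines); no x-intercept at any integer in the box.
Finally, putting this together gives p.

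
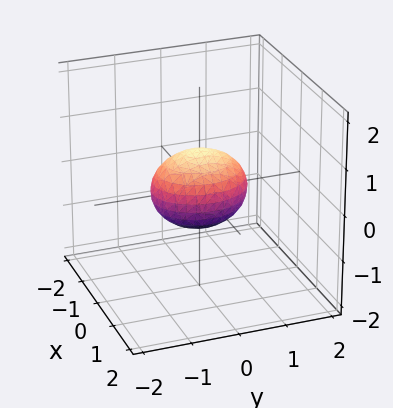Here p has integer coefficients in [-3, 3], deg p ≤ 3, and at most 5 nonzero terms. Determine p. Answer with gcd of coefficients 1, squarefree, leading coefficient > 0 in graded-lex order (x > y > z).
First, degree: a closed, bounded, convex surface; a quadric, so deg p = 2.
Then, symmetries: the y ↦ −y reflection is a symmetry, so y appears only in even powers; the x ↦ −x reflection is a symmetry, so x appears only in even powers; the z ↦ −z reflection is a symmetry, so z appears only in even powers.
Then, observable constraints: the y-axis gridline crossings are at y ∈ {-1, 1}.
Finally, the integer polynomial consistent with all of this is the stated p.

3*x^2 + 2*y^2 + 3*z^2 - 2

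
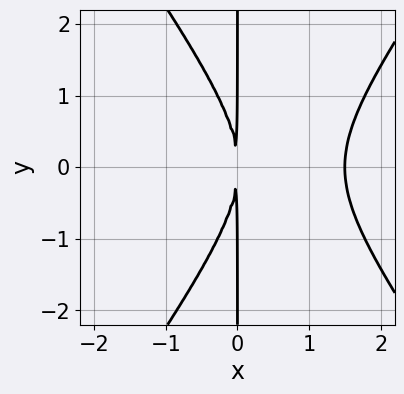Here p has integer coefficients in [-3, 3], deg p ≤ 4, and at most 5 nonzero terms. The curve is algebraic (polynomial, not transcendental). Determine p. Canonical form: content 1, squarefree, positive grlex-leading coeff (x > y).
First, degree: the shape is more complex than any degree-2 curve, so deg p = 3.
Next, symmetries: the y ↦ −y reflection is a symmetry, so y appears only in even powers.
Next, from the visible intercepts: every point of the y-axis in the box is on the curve.
Finally, the integer polynomial consistent with all of this is the stated p.

2*x^3 - x*y^2 - 3*x^2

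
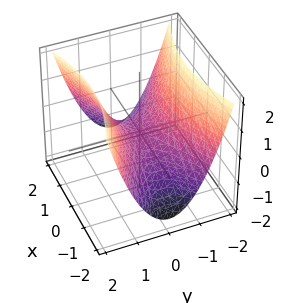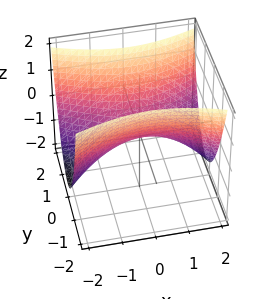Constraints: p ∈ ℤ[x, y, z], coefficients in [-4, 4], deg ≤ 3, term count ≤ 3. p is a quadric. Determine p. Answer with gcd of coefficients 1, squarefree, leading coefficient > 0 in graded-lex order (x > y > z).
x^2 - 3*y^2 + 3*z

(a) The degree is 2 — a hyperbolic paraboloid; a quadric.
(b) Symmetries: the x ↦ −x reflection is a symmetry, so x appears only in even powers; mirror symmetry y ↦ −y ⇒ only even powers of y.
(c) Reading off the gridlines: one y-axis crossing is at y = 0; it meets the z-axis at z = 0 (among the integer gridlines).
(d) These observations pin down the coefficients.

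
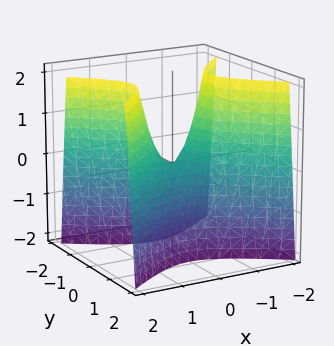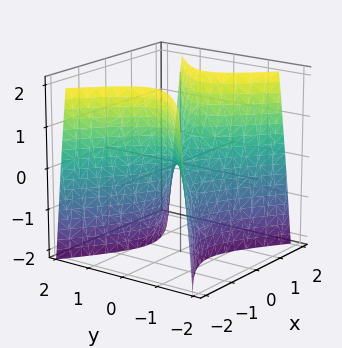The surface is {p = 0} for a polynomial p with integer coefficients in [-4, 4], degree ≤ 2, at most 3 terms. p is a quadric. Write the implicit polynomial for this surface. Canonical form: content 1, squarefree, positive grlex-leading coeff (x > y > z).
1. The degree is 2 — a saddle surface; a quadric.
2. Symmetries: mirror symmetry y ↦ −y ⇒ only even powers of y; the x ↦ −x reflection is a symmetry, so x appears only in even powers.
3. Observable constraints: it meets the x-axis at x = 0 (among the integer gridlines); one y-axis crossing is at y = 0.
4. Putting this together gives p.

2*x^2 - 3*y^2 - z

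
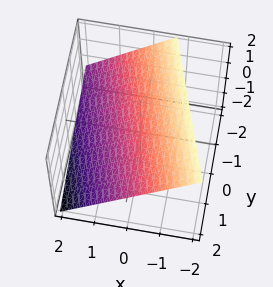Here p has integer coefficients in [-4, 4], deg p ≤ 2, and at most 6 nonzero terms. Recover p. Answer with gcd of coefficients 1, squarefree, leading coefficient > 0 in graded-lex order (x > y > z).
3*x + y + 3*z - 2

(a) The degree is 1 — the surface is flat (a plane).
(b) Reading off the gridlines: one y-axis crossing is at y = 2.
(c) Together with the visible shape, these determine p as stated.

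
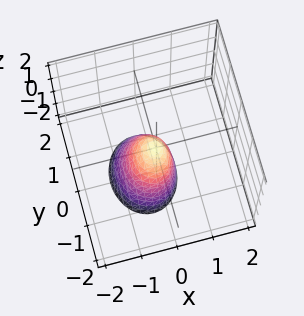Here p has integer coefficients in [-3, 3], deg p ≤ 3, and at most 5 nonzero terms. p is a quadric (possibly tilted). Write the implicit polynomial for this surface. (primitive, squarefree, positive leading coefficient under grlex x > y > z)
First, deg p = 2. The shape is more complex than any degree-1 surface.
Then, from the axis intercepts and sections: it crosses the x-axis at the gridline x = 0; one y-axis crossing is at y = 0; it crosses the z-axis at the gridline z = 0.
Finally, these observations pin down the coefficients.

3*x^2 - x*z + 2*y^2 + z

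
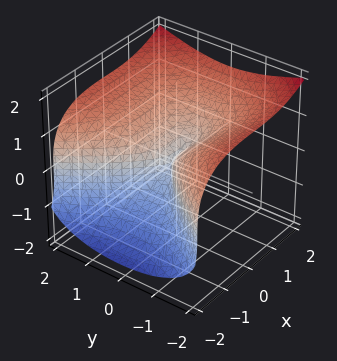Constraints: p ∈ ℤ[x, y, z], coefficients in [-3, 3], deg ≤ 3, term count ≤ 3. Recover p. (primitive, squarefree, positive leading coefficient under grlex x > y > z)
(a) Degree: no degree-2 surface has this shape, so deg p = 3.
(b) From the axis intercepts and sections: one y-axis crossing is at y = 0; one z-axis crossing is at z = 0; one x-axis crossing is at x = 0.
(c) Matching integer coefficients to the picture gives p.

x^3 - 2*z^3 + 2*y^2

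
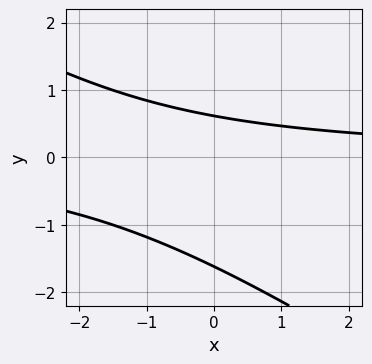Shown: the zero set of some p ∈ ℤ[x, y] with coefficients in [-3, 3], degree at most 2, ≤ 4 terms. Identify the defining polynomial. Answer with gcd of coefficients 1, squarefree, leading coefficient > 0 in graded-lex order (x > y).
The degree is 2 — the shape is more complex than any degree-1 curve.
Checking where it meets the axes: it misses every integer gridline on the x-axis.
Solving for integer coefficients yields p as stated.

2*x*y + 3*y^2 + 3*y - 3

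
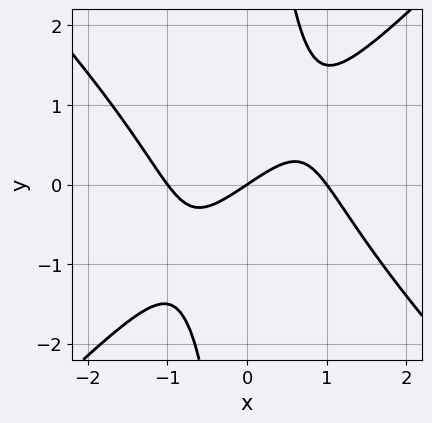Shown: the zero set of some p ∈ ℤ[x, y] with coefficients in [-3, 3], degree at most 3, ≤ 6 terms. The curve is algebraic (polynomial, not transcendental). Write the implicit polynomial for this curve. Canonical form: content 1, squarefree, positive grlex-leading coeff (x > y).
1. Degree: no degree-2 curve has this shape, so deg p = 3.
2. From the visible intercepts: among the integer gridlines, it crosses the x-axis at x ∈ {-1, 0, 1}; it meets the y-axis at y = 0 (among the integer gridlines).
3. Assembling these constraints gives the stated polynomial.

2*x^3 - 2*x*y^2 - 2*x + 3*y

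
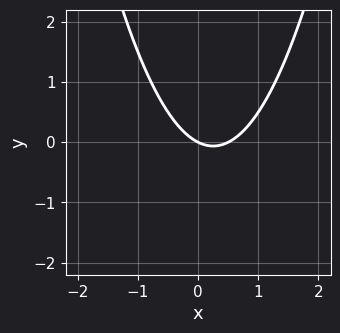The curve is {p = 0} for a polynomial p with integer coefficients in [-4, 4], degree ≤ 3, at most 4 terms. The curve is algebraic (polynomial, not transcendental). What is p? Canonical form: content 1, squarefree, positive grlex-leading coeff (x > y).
2*x^2 - x - 2*y

1. Degree: the shape is more complex than any degree-1 curve, so deg p = 2.
2. Checking where it meets the axes: it meets the y-axis at y = 0 (among the integer gridlines); it meets the x-axis at x = 0 (among the integer gridlines).
3. Solving for integer coefficients yields p as stated.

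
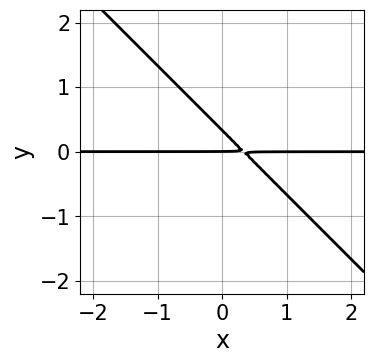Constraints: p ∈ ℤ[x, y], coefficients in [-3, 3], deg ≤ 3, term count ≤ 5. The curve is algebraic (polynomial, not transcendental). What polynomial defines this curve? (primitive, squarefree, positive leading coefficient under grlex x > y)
3*x*y + 3*y^2 - y

First, the degree is 2 — no degree-1 curve has this shape.
Next, from the axis intercepts and sections: one y-axis crossing is at y = 0; the visible x-axis segment lies entirely on the curve.
Finally, these observations pin down the coefficients.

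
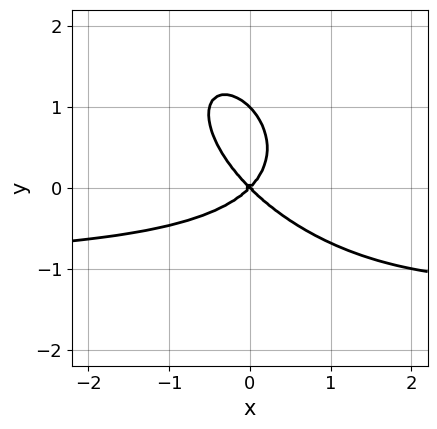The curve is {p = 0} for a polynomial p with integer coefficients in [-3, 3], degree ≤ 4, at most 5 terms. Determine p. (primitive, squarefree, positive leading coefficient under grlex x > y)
x^2*y + x*y^2 + y^3 + x^2 - y^2

(a) Degree: the shape is more complex than any degree-2 curve, so deg p = 3.
(b) Checking where it meets the axes: the y-axis gridline crossings are at y ∈ {0, 1}; one x-axis crossing is at x = 0.
(c) Putting this together gives p.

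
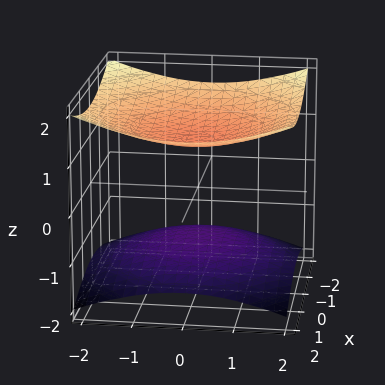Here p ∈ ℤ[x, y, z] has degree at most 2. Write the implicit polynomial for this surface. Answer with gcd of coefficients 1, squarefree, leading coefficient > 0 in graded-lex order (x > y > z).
x^2 + y^2 - 3*z^2 + 3

(a) The picture has 2 separate pieces. Treating them together as one polynomial.
(b) Degree: two sheets facing apart; a quadric, so deg p = 2.
(c) Symmetry: the z-axis is an axis of rotation, so x and y enter only as x² + y²; the z ↦ −z reflection is a symmetry, so z appears only in even powers.
(d) Observable constraints: among the integer gridlines, it crosses the z-axis at z ∈ {-1, 1}; it misses every integer gridline on the y-axis.
(e) Matching integer coefficients to the picture gives p.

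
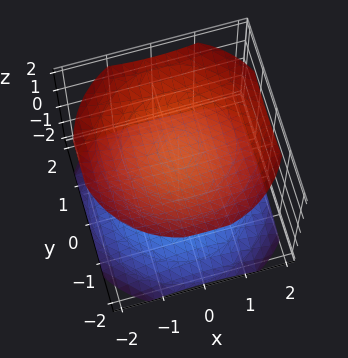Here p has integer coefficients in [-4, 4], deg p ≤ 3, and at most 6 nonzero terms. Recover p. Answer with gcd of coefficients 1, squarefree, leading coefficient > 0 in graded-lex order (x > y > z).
x^2 + y^2 - 2*z^2 + 3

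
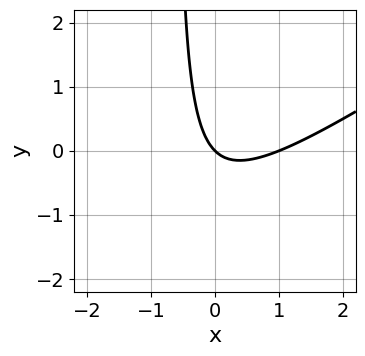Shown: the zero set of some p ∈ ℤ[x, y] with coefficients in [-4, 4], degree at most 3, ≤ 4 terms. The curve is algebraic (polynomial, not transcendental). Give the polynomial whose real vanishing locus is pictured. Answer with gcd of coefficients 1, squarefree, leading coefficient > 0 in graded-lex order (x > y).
1. The degree is 2 — a generic line meets the curve in up to 2 points.
2. Observable constraints: it meets the y-axis at y = 0 (among the integer gridlines); the x-axis gridline crossings are at x ∈ {0, 1}.
3. Solving for integer coefficients yields p as stated.

2*x^2 - 3*x*y - 2*x - 2*y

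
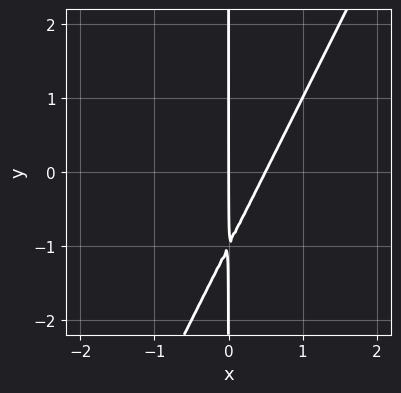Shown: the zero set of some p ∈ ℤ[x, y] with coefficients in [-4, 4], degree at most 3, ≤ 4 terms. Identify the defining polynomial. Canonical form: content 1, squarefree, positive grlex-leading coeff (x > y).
(a) Degree: a generic line meets the curve in up to 2 points, so deg p = 2.
(b) From the axis intercepts and sections: every point of the y-axis in the box is on the curve; one x-axis crossing is at x = 0.
(c) The integer polynomial consistent with all of this is the stated p.

2*x^2 - x*y - x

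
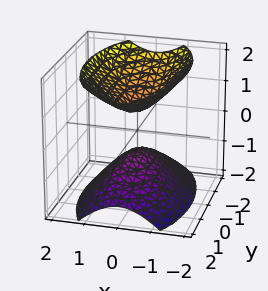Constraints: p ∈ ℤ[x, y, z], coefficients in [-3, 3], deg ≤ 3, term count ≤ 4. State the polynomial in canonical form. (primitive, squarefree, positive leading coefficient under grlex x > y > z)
3*x^2 + y^2 - 2*z^2 + 1

1. There are 2 components. They look like related sheets of one shape, so recover p as a whole.
2. The degree is 2 — two sheets facing apart; a quadric.
3. Symmetries: mirror symmetry x ↦ −x ⇒ only even powers of x; it's symmetric under y → −y, forcing even powers of y; it's symmetric under z → −z, forcing even powers of z.
4. Observable constraints: no x-intercept at any integer in the box; the surface avoids every integer y-axis point in the box.
5. The integer polynomial consistent with all of this is the stated p.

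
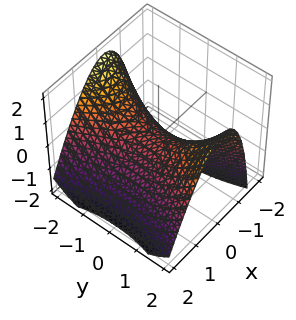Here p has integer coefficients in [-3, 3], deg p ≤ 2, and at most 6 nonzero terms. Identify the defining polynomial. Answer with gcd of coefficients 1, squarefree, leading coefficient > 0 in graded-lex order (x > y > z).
1. The degree is 2 — a generic line meets the surface in up to 2 points.
2. Reading off the gridlines: one z-axis crossing is at z = 0; it meets the y-axis at y = 0 (among the integer gridlines); it meets the x-axis at x = 0 (among the integer gridlines).
3. Together with the visible shape, these determine p as stated.

3*x^2 + x*z - y^2 + 3*z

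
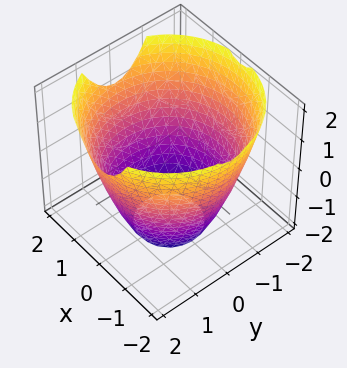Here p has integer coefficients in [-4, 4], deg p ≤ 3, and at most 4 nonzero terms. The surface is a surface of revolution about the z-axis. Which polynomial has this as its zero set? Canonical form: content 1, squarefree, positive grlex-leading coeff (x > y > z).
x^2 + y^2 - z - 3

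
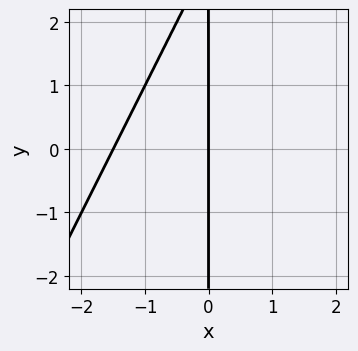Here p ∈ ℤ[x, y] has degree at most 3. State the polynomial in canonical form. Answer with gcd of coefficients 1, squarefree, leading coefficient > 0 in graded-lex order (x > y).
2*x^2 - x*y + 3*x

First, deg p = 2. A generic line meets the curve in up to 2 points.
Next, against the integer gridlines: one x-axis crossing is at x = 0; every point of the y-axis in the box is on the curve.
Finally, fitting integer coefficients to these (and the overall shape) gives p.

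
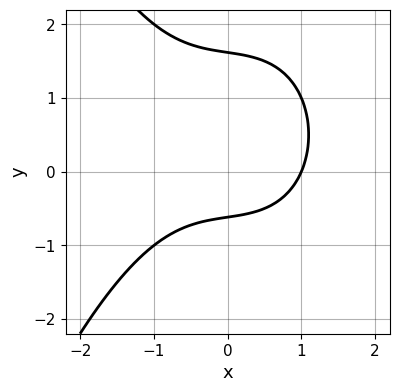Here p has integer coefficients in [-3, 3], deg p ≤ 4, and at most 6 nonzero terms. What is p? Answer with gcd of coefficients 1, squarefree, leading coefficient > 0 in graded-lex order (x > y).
2*x^3 + 3*y^2 + x - 3*y - 3

(a) The degree is 3 — a generic line meets the curve in up to 3 points.
(b) Observable constraints: it meets the x-axis at x = 1 (among the integer gridlines).
(c) The integer polynomial consistent with all of this is the stated p.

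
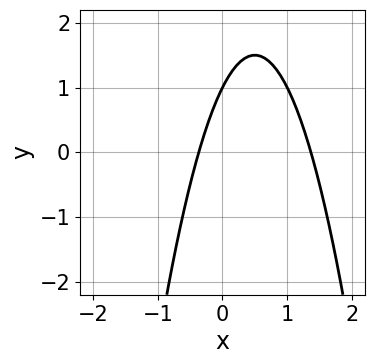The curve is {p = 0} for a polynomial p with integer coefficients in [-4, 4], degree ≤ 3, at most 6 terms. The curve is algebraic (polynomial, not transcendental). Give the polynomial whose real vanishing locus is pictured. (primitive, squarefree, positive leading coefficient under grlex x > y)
1. deg p = 2. No degree-1 curve has this shape.
2. From the axis intercepts and sections: one y-axis crossing is at y = 1.
3. Solving for integer coefficients yields p as stated.

2*x^2 - 2*x + y - 1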